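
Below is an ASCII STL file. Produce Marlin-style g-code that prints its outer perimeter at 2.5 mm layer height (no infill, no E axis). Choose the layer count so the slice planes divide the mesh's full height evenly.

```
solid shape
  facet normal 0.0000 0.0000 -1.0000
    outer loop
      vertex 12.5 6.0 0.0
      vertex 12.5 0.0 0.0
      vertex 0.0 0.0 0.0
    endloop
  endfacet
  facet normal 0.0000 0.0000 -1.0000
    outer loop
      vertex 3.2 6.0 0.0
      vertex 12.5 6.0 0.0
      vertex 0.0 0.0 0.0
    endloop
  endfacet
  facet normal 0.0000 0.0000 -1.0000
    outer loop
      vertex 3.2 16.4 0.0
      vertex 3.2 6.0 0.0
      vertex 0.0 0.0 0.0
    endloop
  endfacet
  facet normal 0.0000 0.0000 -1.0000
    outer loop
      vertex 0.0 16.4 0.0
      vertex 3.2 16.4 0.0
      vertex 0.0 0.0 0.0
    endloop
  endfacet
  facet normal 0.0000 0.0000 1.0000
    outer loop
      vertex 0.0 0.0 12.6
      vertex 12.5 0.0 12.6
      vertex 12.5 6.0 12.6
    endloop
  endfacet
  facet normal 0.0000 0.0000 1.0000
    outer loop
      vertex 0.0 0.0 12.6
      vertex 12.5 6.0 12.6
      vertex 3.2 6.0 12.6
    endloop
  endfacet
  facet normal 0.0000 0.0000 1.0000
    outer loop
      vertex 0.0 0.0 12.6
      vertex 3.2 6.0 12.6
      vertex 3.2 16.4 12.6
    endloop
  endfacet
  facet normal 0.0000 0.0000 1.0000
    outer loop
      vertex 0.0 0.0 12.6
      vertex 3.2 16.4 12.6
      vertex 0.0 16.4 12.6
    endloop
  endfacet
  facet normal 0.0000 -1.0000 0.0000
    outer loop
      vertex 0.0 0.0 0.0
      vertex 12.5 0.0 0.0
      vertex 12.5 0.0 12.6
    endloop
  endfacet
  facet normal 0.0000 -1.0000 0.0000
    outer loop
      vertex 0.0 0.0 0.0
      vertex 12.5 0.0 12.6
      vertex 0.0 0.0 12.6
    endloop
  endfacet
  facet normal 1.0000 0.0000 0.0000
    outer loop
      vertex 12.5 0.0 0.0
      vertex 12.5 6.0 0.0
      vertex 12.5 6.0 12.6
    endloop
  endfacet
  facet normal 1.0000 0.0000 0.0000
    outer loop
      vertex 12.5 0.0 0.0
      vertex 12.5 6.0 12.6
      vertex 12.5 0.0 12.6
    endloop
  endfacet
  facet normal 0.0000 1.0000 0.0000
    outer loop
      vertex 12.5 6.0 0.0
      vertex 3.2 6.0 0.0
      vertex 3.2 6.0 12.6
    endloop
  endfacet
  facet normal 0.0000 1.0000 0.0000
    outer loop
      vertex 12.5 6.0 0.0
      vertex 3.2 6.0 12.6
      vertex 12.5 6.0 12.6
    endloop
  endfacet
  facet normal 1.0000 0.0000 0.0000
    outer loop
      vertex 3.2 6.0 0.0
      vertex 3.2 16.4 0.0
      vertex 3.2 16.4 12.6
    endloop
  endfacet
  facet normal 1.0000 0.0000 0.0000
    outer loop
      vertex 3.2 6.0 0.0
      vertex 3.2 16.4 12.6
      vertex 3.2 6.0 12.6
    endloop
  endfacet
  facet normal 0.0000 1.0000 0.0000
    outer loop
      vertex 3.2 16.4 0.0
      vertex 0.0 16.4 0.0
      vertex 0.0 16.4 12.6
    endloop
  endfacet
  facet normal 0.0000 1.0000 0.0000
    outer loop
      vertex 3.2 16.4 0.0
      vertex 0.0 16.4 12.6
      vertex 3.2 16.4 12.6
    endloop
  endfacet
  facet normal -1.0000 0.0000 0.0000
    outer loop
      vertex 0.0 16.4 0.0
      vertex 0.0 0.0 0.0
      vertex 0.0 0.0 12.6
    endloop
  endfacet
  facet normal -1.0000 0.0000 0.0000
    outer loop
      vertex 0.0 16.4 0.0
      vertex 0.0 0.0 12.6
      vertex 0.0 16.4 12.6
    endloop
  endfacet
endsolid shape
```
; perimeter-only toolpath
G21 ; units = mm
G90 ; absolute positioning
G28 ; home
; layer 1
G0 Z2.5
G0 X0.0 Y0.0
G1 X12.5 Y0.0
G1 X12.5 Y6.0
G1 X3.2 Y6.0
G1 X3.2 Y16.4
G1 X0.0 Y16.4
G1 X0.0 Y0.0
; layer 2
G0 Z5.0
G0 X0.0 Y0.0
G1 X12.5 Y0.0
G1 X12.5 Y6.0
G1 X3.2 Y6.0
G1 X3.2 Y16.4
G1 X0.0 Y16.4
G1 X0.0 Y0.0
; layer 3
G0 Z7.6
G0 X0.0 Y0.0
G1 X12.5 Y0.0
G1 X12.5 Y6.0
G1 X3.2 Y6.0
G1 X3.2 Y16.4
G1 X0.0 Y16.4
G1 X0.0 Y0.0
; layer 4
G0 Z10.1
G0 X0.0 Y0.0
G1 X12.5 Y0.0
G1 X12.5 Y6.0
G1 X3.2 Y6.0
G1 X3.2 Y16.4
G1 X0.0 Y16.4
G1 X0.0 Y0.0
; layer 5
G0 Z12.6
G0 X0.0 Y0.0
G1 X12.5 Y0.0
G1 X12.5 Y6.0
G1 X3.2 Y6.0
G1 X3.2 Y16.4
G1 X0.0 Y16.4
G1 X0.0 Y0.0
M2 ; end

The solid is an L-shaped prism: outer 12.5 × 16.4 mm, arm thicknesses ≈ 6 mm (horizontal) and 3.2 mm (vertical), extruded 12.6 mm in z. Slicing at Δz = 2.5 mm — 5 equal slices spanning the solid's height, so layer i sits at z = i·h/5 — gives 5 non-empty perimeters. Each is a 6-segment closed polygon; G0 lifts to the layer z and rapids to the start vertex, then G1 traces the edges.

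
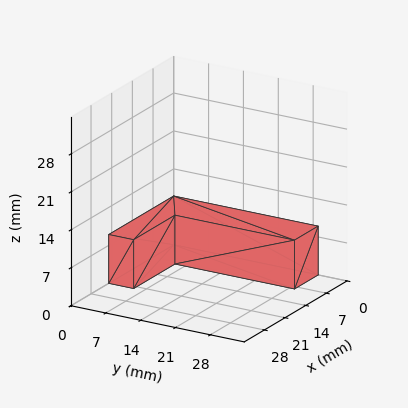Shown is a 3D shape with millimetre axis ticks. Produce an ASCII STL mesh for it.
Reading the render: the shape is an L-shaped prism: outer 22 × 29 mm, arm thicknesses ≈ 5 mm (horizontal) and 8 mm (vertical), extruded 9 mm in z (dimensions read to the nearest mm from the axis ticks). For the STL, each face is triangulated and given an outward normal.

solid part
  facet normal 0.0000 0.0000 -1.0000
    outer loop
      vertex 22.0 5.0 0.0
      vertex 22.0 0.0 0.0
      vertex 0.0 0.0 0.0
    endloop
  endfacet
  facet normal 0.0000 0.0000 -1.0000
    outer loop
      vertex 8.0 5.0 0.0
      vertex 22.0 5.0 0.0
      vertex 0.0 0.0 0.0
    endloop
  endfacet
  facet normal 0.0000 0.0000 -1.0000
    outer loop
      vertex 8.0 29.0 0.0
      vertex 8.0 5.0 0.0
      vertex 0.0 0.0 0.0
    endloop
  endfacet
  facet normal 0.0000 0.0000 -1.0000
    outer loop
      vertex 0.0 29.0 0.0
      vertex 8.0 29.0 0.0
      vertex 0.0 0.0 0.0
    endloop
  endfacet
  facet normal 0.0000 0.0000 1.0000
    outer loop
      vertex 0.0 0.0 9.0
      vertex 22.0 0.0 9.0
      vertex 22.0 5.0 9.0
    endloop
  endfacet
  facet normal 0.0000 0.0000 1.0000
    outer loop
      vertex 0.0 0.0 9.0
      vertex 22.0 5.0 9.0
      vertex 8.0 5.0 9.0
    endloop
  endfacet
  facet normal 0.0000 0.0000 1.0000
    outer loop
      vertex 0.0 0.0 9.0
      vertex 8.0 5.0 9.0
      vertex 8.0 29.0 9.0
    endloop
  endfacet
  facet normal 0.0000 0.0000 1.0000
    outer loop
      vertex 0.0 0.0 9.0
      vertex 8.0 29.0 9.0
      vertex 0.0 29.0 9.0
    endloop
  endfacet
  facet normal 0.0000 -1.0000 0.0000
    outer loop
      vertex 0.0 0.0 0.0
      vertex 22.0 0.0 0.0
      vertex 22.0 0.0 9.0
    endloop
  endfacet
  facet normal 0.0000 -1.0000 0.0000
    outer loop
      vertex 0.0 0.0 0.0
      vertex 22.0 0.0 9.0
      vertex 0.0 0.0 9.0
    endloop
  endfacet
  facet normal 1.0000 0.0000 0.0000
    outer loop
      vertex 22.0 0.0 0.0
      vertex 22.0 5.0 0.0
      vertex 22.0 5.0 9.0
    endloop
  endfacet
  facet normal 1.0000 0.0000 0.0000
    outer loop
      vertex 22.0 0.0 0.0
      vertex 22.0 5.0 9.0
      vertex 22.0 0.0 9.0
    endloop
  endfacet
  facet normal 0.0000 1.0000 0.0000
    outer loop
      vertex 22.0 5.0 0.0
      vertex 8.0 5.0 0.0
      vertex 8.0 5.0 9.0
    endloop
  endfacet
  facet normal 0.0000 1.0000 0.0000
    outer loop
      vertex 22.0 5.0 0.0
      vertex 8.0 5.0 9.0
      vertex 22.0 5.0 9.0
    endloop
  endfacet
  facet normal 1.0000 0.0000 0.0000
    outer loop
      vertex 8.0 5.0 0.0
      vertex 8.0 29.0 0.0
      vertex 8.0 29.0 9.0
    endloop
  endfacet
  facet normal 1.0000 0.0000 0.0000
    outer loop
      vertex 8.0 5.0 0.0
      vertex 8.0 29.0 9.0
      vertex 8.0 5.0 9.0
    endloop
  endfacet
  facet normal 0.0000 1.0000 0.0000
    outer loop
      vertex 8.0 29.0 0.0
      vertex 0.0 29.0 0.0
      vertex 0.0 29.0 9.0
    endloop
  endfacet
  facet normal 0.0000 1.0000 0.0000
    outer loop
      vertex 8.0 29.0 0.0
      vertex 0.0 29.0 9.0
      vertex 8.0 29.0 9.0
    endloop
  endfacet
  facet normal -1.0000 0.0000 0.0000
    outer loop
      vertex 0.0 29.0 0.0
      vertex 0.0 0.0 0.0
      vertex 0.0 0.0 9.0
    endloop
  endfacet
  facet normal -1.0000 0.0000 0.0000
    outer loop
      vertex 0.0 29.0 0.0
      vertex 0.0 0.0 9.0
      vertex 0.0 29.0 9.0
    endloop
  endfacet
endsolid part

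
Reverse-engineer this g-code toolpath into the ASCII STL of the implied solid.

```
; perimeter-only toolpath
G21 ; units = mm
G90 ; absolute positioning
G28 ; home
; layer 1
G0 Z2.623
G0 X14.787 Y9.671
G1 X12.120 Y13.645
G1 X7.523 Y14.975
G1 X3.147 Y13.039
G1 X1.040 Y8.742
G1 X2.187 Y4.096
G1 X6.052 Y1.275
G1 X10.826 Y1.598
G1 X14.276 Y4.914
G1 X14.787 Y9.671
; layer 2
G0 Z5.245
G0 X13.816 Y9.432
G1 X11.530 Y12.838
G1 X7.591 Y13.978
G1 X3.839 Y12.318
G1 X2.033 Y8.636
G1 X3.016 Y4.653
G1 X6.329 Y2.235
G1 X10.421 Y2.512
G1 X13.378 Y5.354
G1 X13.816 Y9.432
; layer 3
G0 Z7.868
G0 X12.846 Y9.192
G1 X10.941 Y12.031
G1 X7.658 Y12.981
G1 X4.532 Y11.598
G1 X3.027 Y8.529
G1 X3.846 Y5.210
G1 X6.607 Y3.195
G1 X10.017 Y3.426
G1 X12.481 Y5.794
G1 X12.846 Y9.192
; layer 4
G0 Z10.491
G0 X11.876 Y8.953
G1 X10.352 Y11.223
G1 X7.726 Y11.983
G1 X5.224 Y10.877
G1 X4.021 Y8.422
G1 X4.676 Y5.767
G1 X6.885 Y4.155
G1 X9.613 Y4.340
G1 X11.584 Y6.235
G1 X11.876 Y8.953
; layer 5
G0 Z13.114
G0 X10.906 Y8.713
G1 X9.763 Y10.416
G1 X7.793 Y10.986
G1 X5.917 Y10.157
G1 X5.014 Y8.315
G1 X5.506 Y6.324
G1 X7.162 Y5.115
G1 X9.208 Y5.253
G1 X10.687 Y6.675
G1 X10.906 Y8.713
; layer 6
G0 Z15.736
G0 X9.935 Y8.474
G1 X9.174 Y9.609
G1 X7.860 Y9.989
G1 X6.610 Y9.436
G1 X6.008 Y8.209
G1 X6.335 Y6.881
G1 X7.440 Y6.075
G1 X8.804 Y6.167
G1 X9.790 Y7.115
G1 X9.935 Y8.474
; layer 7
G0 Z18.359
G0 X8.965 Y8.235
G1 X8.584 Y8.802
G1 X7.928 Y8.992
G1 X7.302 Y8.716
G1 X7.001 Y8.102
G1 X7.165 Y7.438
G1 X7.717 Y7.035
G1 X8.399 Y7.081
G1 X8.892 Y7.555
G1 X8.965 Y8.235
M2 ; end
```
solid part
  facet normal 0.0000 0.0000 -1.0000
    outer loop
      vertex 7.456 15.972 0.000
      vertex 12.709 14.452 0.000
      vertex 15.757 9.911 0.000
    endloop
  endfacet
  facet normal 0.0000 0.0000 -1.0000
    outer loop
      vertex 2.454 13.759 0.000
      vertex 7.456 15.972 0.000
      vertex 15.757 9.911 0.000
    endloop
  endfacet
  facet normal 0.0000 0.0000 -1.0000
    outer loop
      vertex 0.046 8.849 0.000
      vertex 2.454 13.759 0.000
      vertex 15.757 9.911 0.000
    endloop
  endfacet
  facet normal 0.0000 0.0000 -1.0000
    outer loop
      vertex 1.357 3.539 0.000
      vertex 0.046 8.849 0.000
      vertex 15.757 9.911 0.000
    endloop
  endfacet
  facet normal 0.0000 0.0000 -1.0000
    outer loop
      vertex 5.774 0.315 0.000
      vertex 1.357 3.539 0.000
      vertex 15.757 9.911 0.000
    endloop
  endfacet
  facet normal 0.0000 0.0000 -1.0000
    outer loop
      vertex 11.230 0.684 0.000
      vertex 5.774 0.315 0.000
      vertex 15.757 9.911 0.000
    endloop
  endfacet
  facet normal 0.0000 0.0000 -1.0000
    outer loop
      vertex 15.173 4.474 0.000
      vertex 11.230 0.684 0.000
      vertex 15.757 9.911 0.000
    endloop
  endfacet
  facet normal 0.7817 0.5247 0.3371
    outer loop
      vertex 15.757 9.911 0.000
      vertex 12.709 14.452 0.000
      vertex 7.995 7.995 20.982
    endloop
  endfacet
  facet normal 0.2617 0.9044 0.3371
    outer loop
      vertex 12.709 14.452 0.000
      vertex 7.456 15.972 0.000
      vertex 7.995 7.995 20.982
    endloop
  endfacet
  facet normal -0.3809 0.8610 0.3371
    outer loop
      vertex 7.456 15.972 0.000
      vertex 2.454 13.759 0.000
      vertex 7.995 7.995 20.982
    endloop
  endfacet
  facet normal -0.8453 0.4146 0.3371
    outer loop
      vertex 2.454 13.759 0.000
      vertex 0.046 8.849 0.000
      vertex 7.995 7.995 20.982
    endloop
  endfacet
  facet normal -0.9140 -0.2257 0.3371
    outer loop
      vertex 0.046 8.849 0.000
      vertex 1.357 3.539 0.000
      vertex 7.995 7.995 20.982
    endloop
  endfacet
  facet normal -0.5551 -0.7604 0.3371
    outer loop
      vertex 1.357 3.539 0.000
      vertex 5.774 0.315 0.000
      vertex 7.995 7.995 20.982
    endloop
  endfacet
  facet normal 0.0635 -0.9393 0.3371
    outer loop
      vertex 5.774 0.315 0.000
      vertex 11.230 0.684 0.000
      vertex 7.995 7.995 20.982
    endloop
  endfacet
  facet normal 0.6524 -0.6788 0.3371
    outer loop
      vertex 11.230 0.684 0.000
      vertex 15.173 4.474 0.000
      vertex 7.995 7.995 20.982
    endloop
  endfacet
  facet normal 0.9361 -0.1005 0.3371
    outer loop
      vertex 15.173 4.474 0.000
      vertex 15.757 9.911 0.000
      vertex 7.995 7.995 20.982
    endloop
  endfacet
endsolid part

The G0 Z moves step by Δz≈2.623 mm. The G1 loops shrink linearly with z, so the solid tapers from its base footprint up to z≈21. Closing with a flat bottom cap and the tapered top and triangulating gives 16 facets — a regular 9-sided pyramid, base circumscribed radius ≈ 8 mm, apex at z ≈ 21 mm.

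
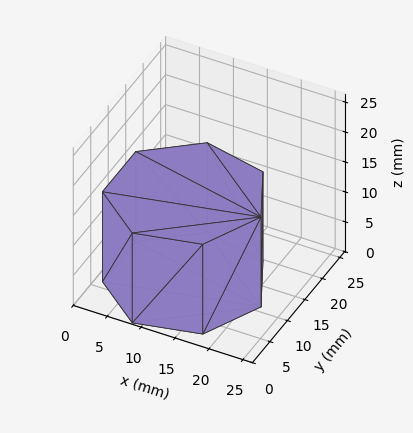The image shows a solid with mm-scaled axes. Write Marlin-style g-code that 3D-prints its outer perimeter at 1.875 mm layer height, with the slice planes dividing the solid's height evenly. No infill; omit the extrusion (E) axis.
Reading the render: the shape is a regular 7-sided prism (a cylinder approximated with 7 flat sides), circumscribed radius ≈ 11 mm, height ≈ 15 mm (dimensions read to the nearest mm from the axis ticks). For the g-code, the solid's height is divided into equal slices at the stated Δz and each level perimeter traced with G1 moves after a G0 lift.

; perimeter-only toolpath
G21 ; units = mm
G90 ; absolute positioning
G28 ; home
; layer 1
G0 Z1.875
G0 X22.000 Y11.000
G1 X17.858 Y19.600
G1 X8.552 Y21.724
G1 X1.089 Y15.773
G1 X1.089 Y6.227
G1 X8.552 Y0.276
G1 X17.858 Y2.400
G1 X22.000 Y11.000
; layer 2
G0 Z3.750
G0 X22.000 Y11.000
G1 X17.858 Y19.600
G1 X8.552 Y21.724
G1 X1.089 Y15.773
G1 X1.089 Y6.227
G1 X8.552 Y0.276
G1 X17.858 Y2.400
G1 X22.000 Y11.000
; layer 3
G0 Z5.625
G0 X22.000 Y11.000
G1 X17.858 Y19.600
G1 X8.552 Y21.724
G1 X1.089 Y15.773
G1 X1.089 Y6.227
G1 X8.552 Y0.276
G1 X17.858 Y2.400
G1 X22.000 Y11.000
; layer 4
G0 Z7.500
G0 X22.000 Y11.000
G1 X17.858 Y19.600
G1 X8.552 Y21.724
G1 X1.089 Y15.773
G1 X1.089 Y6.227
G1 X8.552 Y0.276
G1 X17.858 Y2.400
G1 X22.000 Y11.000
; layer 5
G0 Z9.375
G0 X22.000 Y11.000
G1 X17.858 Y19.600
G1 X8.552 Y21.724
G1 X1.089 Y15.773
G1 X1.089 Y6.227
G1 X8.552 Y0.276
G1 X17.858 Y2.400
G1 X22.000 Y11.000
; layer 6
G0 Z11.250
G0 X22.000 Y11.000
G1 X17.858 Y19.600
G1 X8.552 Y21.724
G1 X1.089 Y15.773
G1 X1.089 Y6.227
G1 X8.552 Y0.276
G1 X17.858 Y2.400
G1 X22.000 Y11.000
; layer 7
G0 Z13.125
G0 X22.000 Y11.000
G1 X17.858 Y19.600
G1 X8.552 Y21.724
G1 X1.089 Y15.773
G1 X1.089 Y6.227
G1 X8.552 Y0.276
G1 X17.858 Y2.400
G1 X22.000 Y11.000
; layer 8
G0 Z15.000
G0 X22.000 Y11.000
G1 X17.858 Y19.600
G1 X8.552 Y21.724
G1 X1.089 Y15.773
G1 X1.089 Y6.227
G1 X8.552 Y0.276
G1 X17.858 Y2.400
G1 X22.000 Y11.000
M2 ; end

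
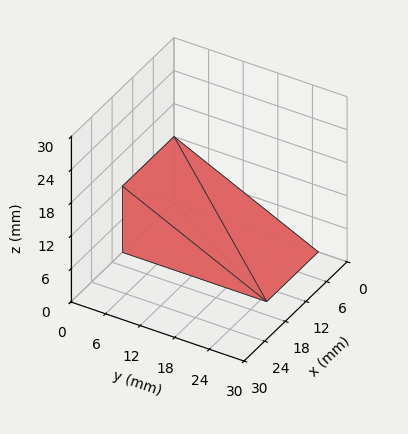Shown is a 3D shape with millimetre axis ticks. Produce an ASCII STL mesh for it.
Reading the render: the shape is a wedge (ramp): 15 × 25 mm base, rising to 12 mm along the y=0 edge and sloping linearly to z=0 at y=25 (dimensions read to the nearest mm from the axis ticks). For the STL, each face is triangulated and given an outward normal.

solid part
  facet normal 0.0000 0.0000 -1.0000
    outer loop
      vertex 15.00 25.00 0.00
      vertex 15.00 0.00 0.00
      vertex 0.00 0.00 0.00
    endloop
  endfacet
  facet normal 0.0000 0.0000 -1.0000
    outer loop
      vertex 0.00 25.00 0.00
      vertex 15.00 25.00 0.00
      vertex 0.00 0.00 0.00
    endloop
  endfacet
  facet normal 0.0000 -1.0000 0.0000
    outer loop
      vertex 0.00 0.00 0.00
      vertex 15.00 0.00 0.00
      vertex 15.00 0.00 12.00
    endloop
  endfacet
  facet normal 0.0000 -1.0000 0.0000
    outer loop
      vertex 0.00 0.00 0.00
      vertex 15.00 0.00 12.00
      vertex 0.00 0.00 12.00
    endloop
  endfacet
  facet normal 0.0000 0.4327 0.9015
    outer loop
      vertex 0.00 0.00 12.00
      vertex 15.00 0.00 12.00
      vertex 15.00 25.00 0.00
    endloop
  endfacet
  facet normal 0.0000 0.4327 0.9015
    outer loop
      vertex 0.00 0.00 12.00
      vertex 15.00 25.00 0.00
      vertex 0.00 25.00 0.00
    endloop
  endfacet
  facet normal -1.0000 0.0000 0.0000
    outer loop
      vertex 0.00 0.00 12.00
      vertex 0.00 25.00 0.00
      vertex 0.00 0.00 0.00
    endloop
  endfacet
  facet normal 1.0000 0.0000 0.0000
    outer loop
      vertex 15.00 0.00 0.00
      vertex 15.00 25.00 0.00
      vertex 15.00 0.00 12.00
    endloop
  endfacet
endsolid part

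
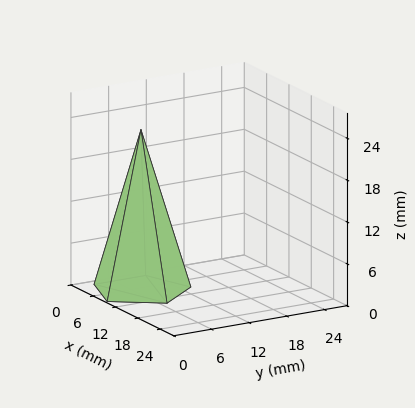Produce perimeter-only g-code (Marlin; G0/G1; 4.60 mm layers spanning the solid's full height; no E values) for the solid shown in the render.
Reading the render: the shape is a regular 5-sided pyramid, base circumscribed radius ≈ 7 mm, apex at z ≈ 23 mm (dimensions read to the nearest mm from the axis ticks). For the g-code, the solid's height is divided into equal slices at the stated Δz and each level perimeter traced with G1 moves after a G0 lift.

; perimeter-only toolpath
G21 ; units = mm
G90 ; absolute positioning
G28 ; home
; layer 1
G0 Z4.60
G0 X12.60 Y7.00
G1 X8.73 Y12.33
G1 X2.47 Y10.29
G1 X2.47 Y3.71
G1 X8.73 Y1.67
G1 X12.60 Y7.00
; layer 2
G0 Z9.20
G0 X11.20 Y7.00
G1 X8.30 Y11.00
G1 X3.60 Y9.47
G1 X3.60 Y4.53
G1 X8.30 Y3.00
G1 X11.20 Y7.00
; layer 3
G0 Z13.80
G0 X9.80 Y7.00
G1 X7.86 Y9.66
G1 X4.74 Y8.64
G1 X4.74 Y5.36
G1 X7.86 Y4.34
G1 X9.80 Y7.00
; layer 4
G0 Z18.40
G0 X8.40 Y7.00
G1 X7.43 Y8.33
G1 X5.87 Y7.82
G1 X5.87 Y6.18
G1 X7.43 Y5.67
G1 X8.40 Y7.00
M2 ; end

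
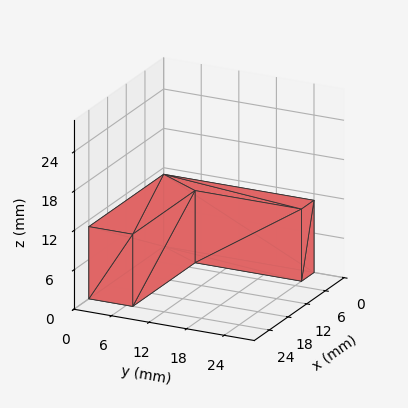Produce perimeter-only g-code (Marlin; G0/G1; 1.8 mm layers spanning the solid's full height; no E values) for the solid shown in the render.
Reading the render: the shape is an L-shaped prism: outer 24 × 24 mm, arm thicknesses ≈ 7 mm (horizontal) and 4 mm (vertical), extruded 11 mm in z (dimensions read to the nearest mm from the axis ticks). For the g-code, the solid's height is divided into equal slices at the stated Δz and each level perimeter traced with G1 moves after a G0 lift.

; perimeter-only toolpath
G21 ; units = mm
G90 ; absolute positioning
G28 ; home
; layer 1
G0 Z1.8
G0 X0.0 Y0.0
G1 X24.0 Y0.0
G1 X24.0 Y7.0
G1 X4.0 Y7.0
G1 X4.0 Y24.0
G1 X0.0 Y24.0
G1 X0.0 Y0.0
; layer 2
G0 Z3.7
G0 X0.0 Y0.0
G1 X24.0 Y0.0
G1 X24.0 Y7.0
G1 X4.0 Y7.0
G1 X4.0 Y24.0
G1 X0.0 Y24.0
G1 X0.0 Y0.0
; layer 3
G0 Z5.5
G0 X0.0 Y0.0
G1 X24.0 Y0.0
G1 X24.0 Y7.0
G1 X4.0 Y7.0
G1 X4.0 Y24.0
G1 X0.0 Y24.0
G1 X0.0 Y0.0
; layer 4
G0 Z7.3
G0 X0.0 Y0.0
G1 X24.0 Y0.0
G1 X24.0 Y7.0
G1 X4.0 Y7.0
G1 X4.0 Y24.0
G1 X0.0 Y24.0
G1 X0.0 Y0.0
; layer 5
G0 Z9.2
G0 X0.0 Y0.0
G1 X24.0 Y0.0
G1 X24.0 Y7.0
G1 X4.0 Y7.0
G1 X4.0 Y24.0
G1 X0.0 Y24.0
G1 X0.0 Y0.0
; layer 6
G0 Z11.0
G0 X0.0 Y0.0
G1 X24.0 Y0.0
G1 X24.0 Y7.0
G1 X4.0 Y7.0
G1 X4.0 Y24.0
G1 X0.0 Y24.0
G1 X0.0 Y0.0
M2 ; end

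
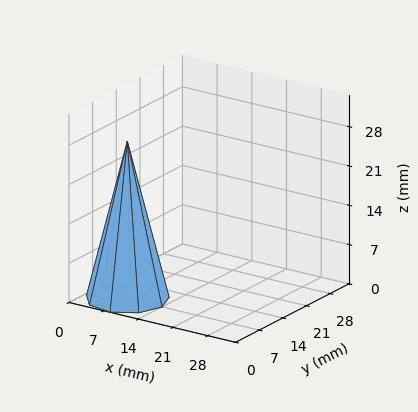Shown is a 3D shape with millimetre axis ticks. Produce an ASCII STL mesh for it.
Reading the render: the shape is a regular 9-sided pyramid, base circumscribed radius ≈ 7 mm, apex at z ≈ 28 mm (dimensions read to the nearest mm from the axis ticks). For the STL, each face is triangulated and given an outward normal.

solid part
  facet normal 0.0000 0.0000 -1.0000
    outer loop
      vertex 8.216 13.894 0.000
      vertex 12.362 11.500 0.000
      vertex 14.000 7.000 0.000
    endloop
  endfacet
  facet normal 0.0000 0.0000 -1.0000
    outer loop
      vertex 3.500 13.062 0.000
      vertex 8.216 13.894 0.000
      vertex 14.000 7.000 0.000
    endloop
  endfacet
  facet normal 0.0000 0.0000 -1.0000
    outer loop
      vertex 0.422 9.394 0.000
      vertex 3.500 13.062 0.000
      vertex 14.000 7.000 0.000
    endloop
  endfacet
  facet normal 0.0000 0.0000 -1.0000
    outer loop
      vertex 0.422 4.606 0.000
      vertex 0.422 9.394 0.000
      vertex 14.000 7.000 0.000
    endloop
  endfacet
  facet normal 0.0000 0.0000 -1.0000
    outer loop
      vertex 3.500 0.938 0.000
      vertex 0.422 4.606 0.000
      vertex 14.000 7.000 0.000
    endloop
  endfacet
  facet normal 0.0000 0.0000 -1.0000
    outer loop
      vertex 8.216 0.106 0.000
      vertex 3.500 0.938 0.000
      vertex 14.000 7.000 0.000
    endloop
  endfacet
  facet normal 0.0000 0.0000 -1.0000
    outer loop
      vertex 12.362 2.500 0.000
      vertex 8.216 0.106 0.000
      vertex 14.000 7.000 0.000
    endloop
  endfacet
  facet normal 0.9148 0.3330 0.2287
    outer loop
      vertex 14.000 7.000 0.000
      vertex 12.362 11.500 0.000
      vertex 7.000 7.000 28.000
    endloop
  endfacet
  facet normal 0.4868 0.8430 0.2287
    outer loop
      vertex 12.362 11.500 0.000
      vertex 8.216 13.894 0.000
      vertex 7.000 7.000 28.000
    endloop
  endfacet
  facet normal -0.1691 0.9587 0.2287
    outer loop
      vertex 8.216 13.894 0.000
      vertex 3.500 13.062 0.000
      vertex 7.000 7.000 28.000
    endloop
  endfacet
  facet normal -0.7457 0.6258 0.2287
    outer loop
      vertex 3.500 13.062 0.000
      vertex 0.422 9.394 0.000
      vertex 7.000 7.000 28.000
    endloop
  endfacet
  facet normal -0.9735 0.0000 0.2287
    outer loop
      vertex 0.422 9.394 0.000
      vertex 0.422 4.606 0.000
      vertex 7.000 7.000 28.000
    endloop
  endfacet
  facet normal -0.7457 -0.6258 0.2287
    outer loop
      vertex 0.422 4.606 0.000
      vertex 3.500 0.938 0.000
      vertex 7.000 7.000 28.000
    endloop
  endfacet
  facet normal -0.1691 -0.9587 0.2287
    outer loop
      vertex 3.500 0.938 0.000
      vertex 8.216 0.106 0.000
      vertex 7.000 7.000 28.000
    endloop
  endfacet
  facet normal 0.4868 -0.8430 0.2287
    outer loop
      vertex 8.216 0.106 0.000
      vertex 12.362 2.500 0.000
      vertex 7.000 7.000 28.000
    endloop
  endfacet
  facet normal 0.9148 -0.3330 0.2287
    outer loop
      vertex 12.362 2.500 0.000
      vertex 14.000 7.000 0.000
      vertex 7.000 7.000 28.000
    endloop
  endfacet
endsolid part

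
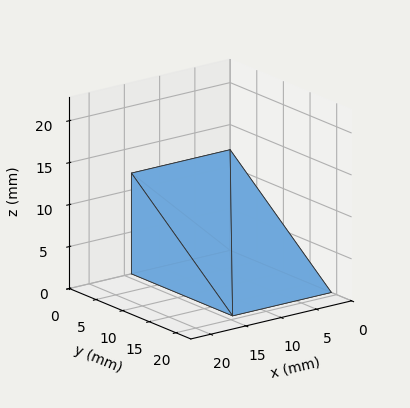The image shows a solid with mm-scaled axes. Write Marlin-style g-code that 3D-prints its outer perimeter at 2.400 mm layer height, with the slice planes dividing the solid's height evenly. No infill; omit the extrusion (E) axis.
Reading the render: the shape is a wedge (ramp): 14 × 19 mm base, rising to 12 mm along the y=0 edge and sloping linearly to z=0 at y=19 (dimensions read to the nearest mm from the axis ticks). For the g-code, the solid's height is divided into equal slices at the stated Δz and each level perimeter traced with G1 moves after a G0 lift.

; perimeter-only toolpath
G21 ; units = mm
G90 ; absolute positioning
G28 ; home
; layer 1
G0 Z2.400
G0 X0.000 Y0.000
G1 X14.000 Y0.000
G1 X14.000 Y15.200
G1 X0.000 Y15.200
G1 X0.000 Y0.000
; layer 2
G0 Z4.800
G0 X0.000 Y0.000
G1 X14.000 Y0.000
G1 X14.000 Y11.400
G1 X0.000 Y11.400
G1 X0.000 Y0.000
; layer 3
G0 Z7.200
G0 X0.000 Y0.000
G1 X14.000 Y0.000
G1 X14.000 Y7.600
G1 X0.000 Y7.600
G1 X0.000 Y0.000
; layer 4
G0 Z9.600
G0 X0.000 Y0.000
G1 X14.000 Y0.000
G1 X14.000 Y3.800
G1 X0.000 Y3.800
G1 X0.000 Y0.000
M2 ; end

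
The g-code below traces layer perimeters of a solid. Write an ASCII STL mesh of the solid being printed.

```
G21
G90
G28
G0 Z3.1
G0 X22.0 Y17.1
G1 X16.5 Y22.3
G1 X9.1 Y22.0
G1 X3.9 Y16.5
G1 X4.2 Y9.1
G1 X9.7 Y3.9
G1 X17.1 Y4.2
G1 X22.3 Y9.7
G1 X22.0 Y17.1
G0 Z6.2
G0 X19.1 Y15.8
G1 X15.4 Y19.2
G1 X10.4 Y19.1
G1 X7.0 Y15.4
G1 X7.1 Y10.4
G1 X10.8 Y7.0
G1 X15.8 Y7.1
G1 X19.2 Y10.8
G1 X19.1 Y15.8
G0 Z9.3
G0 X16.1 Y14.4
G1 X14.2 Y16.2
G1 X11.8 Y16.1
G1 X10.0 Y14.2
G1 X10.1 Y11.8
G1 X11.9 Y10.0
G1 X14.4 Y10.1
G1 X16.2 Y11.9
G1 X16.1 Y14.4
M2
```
solid part
  facet normal 0.0000 0.0000 -1.0000
    outer loop
      vertex 7.7 25.0 0.0
      vertex 17.7 25.4 0.0
      vertex 25.0 18.5 0.0
    endloop
  endfacet
  facet normal 0.0000 0.0000 -1.0000
    outer loop
      vertex 0.8 17.7 0.0
      vertex 7.7 25.0 0.0
      vertex 25.0 18.5 0.0
    endloop
  endfacet
  facet normal 0.0000 0.0000 -1.0000
    outer loop
      vertex 1.2 7.7 0.0
      vertex 0.8 17.7 0.0
      vertex 25.0 18.5 0.0
    endloop
  endfacet
  facet normal 0.0000 0.0000 -1.0000
    outer loop
      vertex 8.5 0.8 0.0
      vertex 1.2 7.7 0.0
      vertex 25.0 18.5 0.0
    endloop
  endfacet
  facet normal 0.0000 0.0000 -1.0000
    outer loop
      vertex 18.5 1.2 0.0
      vertex 8.5 0.8 0.0
      vertex 25.0 18.5 0.0
    endloop
  endfacet
  facet normal 0.0000 0.0000 -1.0000
    outer loop
      vertex 25.4 8.5 0.0
      vertex 18.5 1.2 0.0
      vertex 25.0 18.5 0.0
    endloop
  endfacet
  facet normal 0.4917 0.5202 0.6984
    outer loop
      vertex 25.0 18.5 0.0
      vertex 17.7 25.4 0.0
      vertex 13.1 13.1 12.4
    endloop
  endfacet
  facet normal -0.0286 0.7150 0.6986
    outer loop
      vertex 17.7 25.4 0.0
      vertex 7.7 25.0 0.0
      vertex 13.1 13.1 12.4
    endloop
  endfacet
  facet normal -0.5202 0.4917 0.6984
    outer loop
      vertex 7.7 25.0 0.0
      vertex 0.8 17.7 0.0
      vertex 13.1 13.1 12.4
    endloop
  endfacet
  facet normal -0.7150 -0.0286 0.6986
    outer loop
      vertex 0.8 17.7 0.0
      vertex 1.2 7.7 0.0
      vertex 13.1 13.1 12.4
    endloop
  endfacet
  facet normal -0.4917 -0.5202 0.6984
    outer loop
      vertex 1.2 7.7 0.0
      vertex 8.5 0.8 0.0
      vertex 13.1 13.1 12.4
    endloop
  endfacet
  facet normal 0.0286 -0.7150 0.6986
    outer loop
      vertex 8.5 0.8 0.0
      vertex 18.5 1.2 0.0
      vertex 13.1 13.1 12.4
    endloop
  endfacet
  facet normal 0.5202 -0.4917 0.6984
    outer loop
      vertex 18.5 1.2 0.0
      vertex 25.4 8.5 0.0
      vertex 13.1 13.1 12.4
    endloop
  endfacet
  facet normal 0.7150 0.0286 0.6986
    outer loop
      vertex 25.4 8.5 0.0
      vertex 25.0 18.5 0.0
      vertex 13.1 13.1 12.4
    endloop
  endfacet
endsolid part

The G0 Z moves step by Δz≈3.1 mm. The G1 loops shrink linearly with z, so the solid tapers from its base footprint up to z≈12.4. Closing with a flat bottom cap and the tapered top and triangulating gives 14 facets — a regular 8-sided pyramid, base circumscribed radius ≈ 13.1 mm, apex at z ≈ 12.4 mm.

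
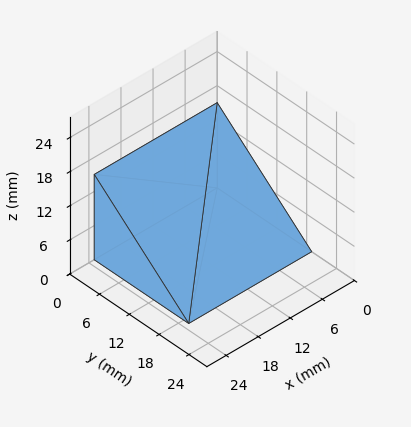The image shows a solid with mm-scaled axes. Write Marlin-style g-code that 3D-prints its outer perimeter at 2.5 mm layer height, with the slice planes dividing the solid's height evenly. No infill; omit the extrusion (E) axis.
Reading the render: the shape is a wedge (ramp): 23 × 19 mm base, rising to 15 mm along the y=0 edge and sloping linearly to z=0 at y=19 (dimensions read to the nearest mm from the axis ticks). For the g-code, the solid's height is divided into equal slices at the stated Δz and each level perimeter traced with G1 moves after a G0 lift.

; perimeter-only toolpath
G21 ; units = mm
G90 ; absolute positioning
G28 ; home
; layer 1
G0 Z2.5
G0 X0.0 Y0.0
G1 X23.0 Y0.0
G1 X23.0 Y15.8
G1 X0.0 Y15.8
G1 X0.0 Y0.0
; layer 2
G0 Z5.0
G0 X0.0 Y0.0
G1 X23.0 Y0.0
G1 X23.0 Y12.7
G1 X0.0 Y12.7
G1 X0.0 Y0.0
; layer 3
G0 Z7.5
G0 X0.0 Y0.0
G1 X23.0 Y0.0
G1 X23.0 Y9.5
G1 X0.0 Y9.5
G1 X0.0 Y0.0
; layer 4
G0 Z10.0
G0 X0.0 Y0.0
G1 X23.0 Y0.0
G1 X23.0 Y6.3
G1 X0.0 Y6.3
G1 X0.0 Y0.0
; layer 5
G0 Z12.5
G0 X0.0 Y0.0
G1 X23.0 Y0.0
G1 X23.0 Y3.2
G1 X0.0 Y3.2
G1 X0.0 Y0.0
M2 ; end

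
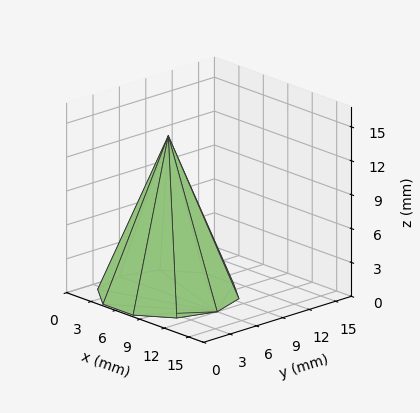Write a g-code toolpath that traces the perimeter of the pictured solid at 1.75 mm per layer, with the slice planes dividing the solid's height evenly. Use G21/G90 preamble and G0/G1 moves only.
Reading the render: the shape is a regular 10-sided pyramid, base circumscribed radius ≈ 6 mm, apex at z ≈ 14 mm (dimensions read to the nearest mm from the axis ticks). For the g-code, the solid's height is divided into equal slices at the stated Δz and each level perimeter traced with G1 moves after a G0 lift.

; perimeter-only toolpath
G21 ; units = mm
G90 ; absolute positioning
G28 ; home
; layer 1
G0 Z1.75
G0 X11.25 Y6.00
G1 X10.24 Y9.09
G1 X7.62 Y11.00
G1 X4.38 Y11.00
G1 X1.76 Y9.09
G1 X0.75 Y6.00
G1 X1.76 Y2.91
G1 X4.38 Y1.00
G1 X7.62 Y1.00
G1 X10.24 Y2.91
G1 X11.25 Y6.00
; layer 2
G0 Z3.50
G0 X10.50 Y6.00
G1 X9.64 Y8.65
G1 X7.39 Y10.28
G1 X4.61 Y10.28
G1 X2.36 Y8.65
G1 X1.50 Y6.00
G1 X2.36 Y3.35
G1 X4.61 Y1.72
G1 X7.39 Y1.72
G1 X9.64 Y3.35
G1 X10.50 Y6.00
; layer 3
G0 Z5.25
G0 X9.75 Y6.00
G1 X9.03 Y8.21
G1 X7.16 Y9.57
G1 X4.84 Y9.57
G1 X2.97 Y8.21
G1 X2.25 Y6.00
G1 X2.97 Y3.79
G1 X4.84 Y2.43
G1 X7.16 Y2.43
G1 X9.03 Y3.79
G1 X9.75 Y6.00
; layer 4
G0 Z7.00
G0 X9.00 Y6.00
G1 X8.43 Y7.76
G1 X6.92 Y8.86
G1 X5.08 Y8.86
G1 X3.58 Y7.76
G1 X3.00 Y6.00
G1 X3.58 Y4.24
G1 X5.08 Y3.15
G1 X6.92 Y3.15
G1 X8.43 Y4.24
G1 X9.00 Y6.00
; layer 5
G0 Z8.75
G0 X8.25 Y6.00
G1 X7.82 Y7.32
G1 X6.69 Y8.14
G1 X5.31 Y8.14
G1 X4.18 Y7.32
G1 X3.75 Y6.00
G1 X4.18 Y4.68
G1 X5.31 Y3.86
G1 X6.69 Y3.86
G1 X7.82 Y4.68
G1 X8.25 Y6.00
; layer 6
G0 Z10.50
G0 X7.50 Y6.00
G1 X7.21 Y6.88
G1 X6.46 Y7.43
G1 X5.54 Y7.43
G1 X4.79 Y6.88
G1 X4.50 Y6.00
G1 X4.79 Y5.12
G1 X5.54 Y4.57
G1 X6.46 Y4.57
G1 X7.21 Y5.12
G1 X7.50 Y6.00
; layer 7
G0 Z12.25
G0 X6.75 Y6.00
G1 X6.61 Y6.44
G1 X6.23 Y6.71
G1 X5.77 Y6.71
G1 X5.39 Y6.44
G1 X5.25 Y6.00
G1 X5.39 Y5.56
G1 X5.77 Y5.29
G1 X6.23 Y5.29
G1 X6.61 Y5.56
G1 X6.75 Y6.00
M2 ; end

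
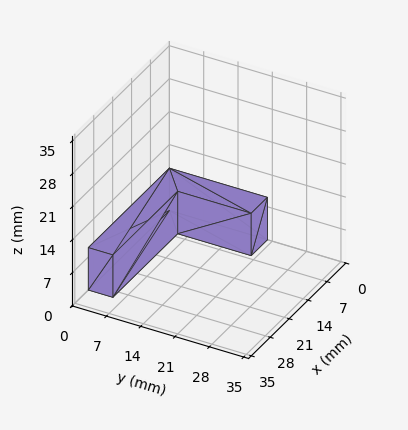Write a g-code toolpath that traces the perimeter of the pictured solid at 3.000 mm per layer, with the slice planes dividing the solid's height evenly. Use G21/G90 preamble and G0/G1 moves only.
Reading the render: the shape is an L-shaped prism: outer 30 × 20 mm, arm thicknesses ≈ 5 mm (horizontal) and 6 mm (vertical), extruded 9 mm in z (dimensions read to the nearest mm from the axis ticks). For the g-code, the solid's height is divided into equal slices at the stated Δz and each level perimeter traced with G1 moves after a G0 lift.

; perimeter-only toolpath
G21 ; units = mm
G90 ; absolute positioning
G28 ; home
; layer 1
G0 Z3.000
G0 X0.000 Y0.000
G1 X30.000 Y0.000
G1 X30.000 Y5.000
G1 X6.000 Y5.000
G1 X6.000 Y20.000
G1 X0.000 Y20.000
G1 X0.000 Y0.000
; layer 2
G0 Z6.000
G0 X0.000 Y0.000
G1 X30.000 Y0.000
G1 X30.000 Y5.000
G1 X6.000 Y5.000
G1 X6.000 Y20.000
G1 X0.000 Y20.000
G1 X0.000 Y0.000
; layer 3
G0 Z9.000
G0 X0.000 Y0.000
G1 X30.000 Y0.000
G1 X30.000 Y5.000
G1 X6.000 Y5.000
G1 X6.000 Y20.000
G1 X0.000 Y20.000
G1 X0.000 Y0.000
M2 ; end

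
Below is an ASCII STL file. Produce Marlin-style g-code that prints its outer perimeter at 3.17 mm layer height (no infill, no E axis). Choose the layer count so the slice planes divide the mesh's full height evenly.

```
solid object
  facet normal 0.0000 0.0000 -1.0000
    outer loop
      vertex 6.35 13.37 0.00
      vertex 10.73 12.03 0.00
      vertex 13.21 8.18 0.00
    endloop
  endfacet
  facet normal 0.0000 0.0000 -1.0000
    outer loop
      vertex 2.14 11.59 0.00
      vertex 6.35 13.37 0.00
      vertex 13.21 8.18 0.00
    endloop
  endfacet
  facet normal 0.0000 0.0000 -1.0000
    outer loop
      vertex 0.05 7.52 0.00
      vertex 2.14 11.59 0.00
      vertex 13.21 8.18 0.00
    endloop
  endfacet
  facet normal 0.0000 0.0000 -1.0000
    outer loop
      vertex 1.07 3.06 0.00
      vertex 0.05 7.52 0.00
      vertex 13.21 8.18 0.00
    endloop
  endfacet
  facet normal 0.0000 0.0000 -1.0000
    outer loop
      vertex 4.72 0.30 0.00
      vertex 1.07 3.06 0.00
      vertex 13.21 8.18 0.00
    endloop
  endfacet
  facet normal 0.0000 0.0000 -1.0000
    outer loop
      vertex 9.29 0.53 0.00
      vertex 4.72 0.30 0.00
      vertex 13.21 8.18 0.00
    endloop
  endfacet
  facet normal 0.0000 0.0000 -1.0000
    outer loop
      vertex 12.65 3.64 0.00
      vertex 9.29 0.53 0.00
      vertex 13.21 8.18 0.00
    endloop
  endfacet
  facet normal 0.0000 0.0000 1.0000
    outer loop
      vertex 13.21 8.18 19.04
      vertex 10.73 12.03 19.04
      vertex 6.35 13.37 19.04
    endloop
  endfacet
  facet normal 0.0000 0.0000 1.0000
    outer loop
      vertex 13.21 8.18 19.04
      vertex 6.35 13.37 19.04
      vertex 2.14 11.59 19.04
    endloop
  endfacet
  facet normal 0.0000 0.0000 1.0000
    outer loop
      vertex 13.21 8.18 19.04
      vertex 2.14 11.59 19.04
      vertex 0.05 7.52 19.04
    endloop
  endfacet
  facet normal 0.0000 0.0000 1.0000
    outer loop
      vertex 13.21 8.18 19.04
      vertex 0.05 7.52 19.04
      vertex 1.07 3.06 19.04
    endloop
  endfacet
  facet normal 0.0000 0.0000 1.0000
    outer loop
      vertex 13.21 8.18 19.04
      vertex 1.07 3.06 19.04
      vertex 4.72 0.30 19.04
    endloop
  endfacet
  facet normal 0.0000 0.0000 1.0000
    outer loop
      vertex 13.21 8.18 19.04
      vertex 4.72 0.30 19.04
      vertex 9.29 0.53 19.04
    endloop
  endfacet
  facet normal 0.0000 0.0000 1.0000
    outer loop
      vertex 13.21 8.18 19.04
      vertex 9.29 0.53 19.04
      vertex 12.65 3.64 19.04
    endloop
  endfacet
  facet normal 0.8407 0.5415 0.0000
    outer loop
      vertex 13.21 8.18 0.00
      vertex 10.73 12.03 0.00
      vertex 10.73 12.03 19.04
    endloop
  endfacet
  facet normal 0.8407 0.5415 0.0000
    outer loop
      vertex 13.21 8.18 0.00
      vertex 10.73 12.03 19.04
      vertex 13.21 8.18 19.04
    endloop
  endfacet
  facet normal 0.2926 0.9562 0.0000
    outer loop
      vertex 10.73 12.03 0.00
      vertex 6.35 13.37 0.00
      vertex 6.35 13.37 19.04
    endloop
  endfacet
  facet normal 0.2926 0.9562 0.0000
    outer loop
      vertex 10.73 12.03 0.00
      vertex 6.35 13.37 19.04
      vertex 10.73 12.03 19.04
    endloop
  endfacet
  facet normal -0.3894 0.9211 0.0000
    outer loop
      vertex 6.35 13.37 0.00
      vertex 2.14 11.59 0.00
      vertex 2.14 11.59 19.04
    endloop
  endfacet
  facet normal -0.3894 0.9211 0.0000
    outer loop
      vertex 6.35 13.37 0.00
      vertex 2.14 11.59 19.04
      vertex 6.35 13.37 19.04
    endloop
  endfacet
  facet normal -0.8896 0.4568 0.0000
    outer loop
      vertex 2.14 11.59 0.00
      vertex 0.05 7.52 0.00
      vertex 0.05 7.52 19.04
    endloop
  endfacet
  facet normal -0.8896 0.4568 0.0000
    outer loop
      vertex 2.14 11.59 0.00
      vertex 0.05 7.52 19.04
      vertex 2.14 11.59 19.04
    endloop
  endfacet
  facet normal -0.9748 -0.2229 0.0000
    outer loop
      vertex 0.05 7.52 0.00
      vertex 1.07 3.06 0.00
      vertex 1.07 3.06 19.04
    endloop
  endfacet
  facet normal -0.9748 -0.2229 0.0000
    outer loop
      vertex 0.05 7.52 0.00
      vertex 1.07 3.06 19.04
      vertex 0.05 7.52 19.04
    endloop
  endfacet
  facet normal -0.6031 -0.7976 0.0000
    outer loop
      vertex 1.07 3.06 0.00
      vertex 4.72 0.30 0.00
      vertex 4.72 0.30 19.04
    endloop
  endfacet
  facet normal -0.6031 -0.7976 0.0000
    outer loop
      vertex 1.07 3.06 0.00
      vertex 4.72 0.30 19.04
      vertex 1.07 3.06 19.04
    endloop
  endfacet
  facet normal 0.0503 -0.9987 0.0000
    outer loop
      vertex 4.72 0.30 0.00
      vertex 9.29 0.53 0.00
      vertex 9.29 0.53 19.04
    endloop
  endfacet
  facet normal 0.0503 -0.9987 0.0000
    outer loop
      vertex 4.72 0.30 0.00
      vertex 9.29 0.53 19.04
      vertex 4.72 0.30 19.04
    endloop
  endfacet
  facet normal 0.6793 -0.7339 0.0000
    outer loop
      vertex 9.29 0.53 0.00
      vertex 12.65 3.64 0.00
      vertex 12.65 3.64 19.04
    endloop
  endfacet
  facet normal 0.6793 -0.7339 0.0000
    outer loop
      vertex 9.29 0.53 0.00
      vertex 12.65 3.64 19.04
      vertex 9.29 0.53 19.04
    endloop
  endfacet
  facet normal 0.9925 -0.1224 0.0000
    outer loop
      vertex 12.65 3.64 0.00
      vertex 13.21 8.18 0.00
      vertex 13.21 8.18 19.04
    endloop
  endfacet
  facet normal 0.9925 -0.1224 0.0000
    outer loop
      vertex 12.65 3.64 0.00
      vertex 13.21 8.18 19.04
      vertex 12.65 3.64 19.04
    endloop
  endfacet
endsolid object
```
; perimeter-only toolpath
G21 ; units = mm
G90 ; absolute positioning
G28 ; home
; layer 1
G0 Z3.17
G0 X13.21 Y8.18
G1 X10.73 Y12.03
G1 X6.35 Y13.37
G1 X2.14 Y11.59
G1 X0.05 Y7.52
G1 X1.07 Y3.06
G1 X4.72 Y0.30
G1 X9.29 Y0.53
G1 X12.65 Y3.64
G1 X13.21 Y8.18
; layer 2
G0 Z6.35
G0 X13.21 Y8.18
G1 X10.73 Y12.03
G1 X6.35 Y13.37
G1 X2.14 Y11.59
G1 X0.05 Y7.52
G1 X1.07 Y3.06
G1 X4.72 Y0.30
G1 X9.29 Y0.53
G1 X12.65 Y3.64
G1 X13.21 Y8.18
; layer 3
G0 Z9.52
G0 X13.21 Y8.18
G1 X10.73 Y12.03
G1 X6.35 Y13.37
G1 X2.14 Y11.59
G1 X0.05 Y7.52
G1 X1.07 Y3.06
G1 X4.72 Y0.30
G1 X9.29 Y0.53
G1 X12.65 Y3.64
G1 X13.21 Y8.18
; layer 4
G0 Z12.69
G0 X13.21 Y8.18
G1 X10.73 Y12.03
G1 X6.35 Y13.37
G1 X2.14 Y11.59
G1 X0.05 Y7.52
G1 X1.07 Y3.06
G1 X4.72 Y0.30
G1 X9.29 Y0.53
G1 X12.65 Y3.64
G1 X13.21 Y8.18
; layer 5
G0 Z15.87
G0 X13.21 Y8.18
G1 X10.73 Y12.03
G1 X6.35 Y13.37
G1 X2.14 Y11.59
G1 X0.05 Y7.52
G1 X1.07 Y3.06
G1 X4.72 Y0.30
G1 X9.29 Y0.53
G1 X12.65 Y3.64
G1 X13.21 Y8.18
; layer 6
G0 Z19.04
G0 X13.21 Y8.18
G1 X10.73 Y12.03
G1 X6.35 Y13.37
G1 X2.14 Y11.59
G1 X0.05 Y7.52
G1 X1.07 Y3.06
G1 X4.72 Y0.30
G1 X9.29 Y0.53
G1 X12.65 Y3.64
G1 X13.21 Y8.18
M2 ; end

The solid is a regular 9-sided prism (a cylinder approximated with 9 flat sides), circumscribed radius ≈ 6.69 mm, height ≈ 19 mm. Slicing at Δz = 3.17 mm — 6 equal slices spanning the solid's height, so layer i sits at z = i·h/6 — gives 6 non-empty perimeters. Each is a 9-segment closed polygon; G0 lifts to the layer z and rapids to the start vertex, then G1 traces the edges.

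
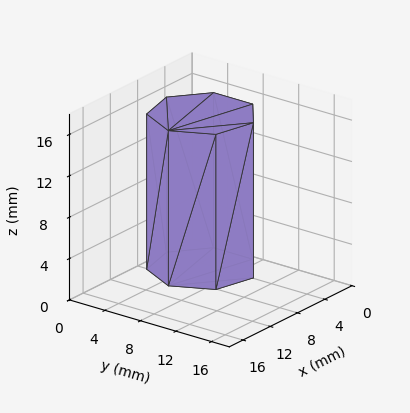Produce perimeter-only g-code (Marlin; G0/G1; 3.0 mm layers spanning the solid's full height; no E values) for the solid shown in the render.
Reading the render: the shape is a regular 7-sided prism (a cylinder approximated with 7 flat sides), circumscribed radius ≈ 5 mm, height ≈ 15 mm (dimensions read to the nearest mm from the axis ticks). For the g-code, the solid's height is divided into equal slices at the stated Δz and each level perimeter traced with G1 moves after a G0 lift.

; perimeter-only toolpath
G21 ; units = mm
G90 ; absolute positioning
G28 ; home
; layer 1
G0 Z3.0
G0 X10.0 Y5.0
G1 X8.1 Y8.9
G1 X3.9 Y9.9
G1 X0.5 Y7.2
G1 X0.5 Y2.8
G1 X3.9 Y0.1
G1 X8.1 Y1.1
G1 X10.0 Y5.0
; layer 2
G0 Z6.0
G0 X10.0 Y5.0
G1 X8.1 Y8.9
G1 X3.9 Y9.9
G1 X0.5 Y7.2
G1 X0.5 Y2.8
G1 X3.9 Y0.1
G1 X8.1 Y1.1
G1 X10.0 Y5.0
; layer 3
G0 Z9.0
G0 X10.0 Y5.0
G1 X8.1 Y8.9
G1 X3.9 Y9.9
G1 X0.5 Y7.2
G1 X0.5 Y2.8
G1 X3.9 Y0.1
G1 X8.1 Y1.1
G1 X10.0 Y5.0
; layer 4
G0 Z12.0
G0 X10.0 Y5.0
G1 X8.1 Y8.9
G1 X3.9 Y9.9
G1 X0.5 Y7.2
G1 X0.5 Y2.8
G1 X3.9 Y0.1
G1 X8.1 Y1.1
G1 X10.0 Y5.0
; layer 5
G0 Z15.0
G0 X10.0 Y5.0
G1 X8.1 Y8.9
G1 X3.9 Y9.9
G1 X0.5 Y7.2
G1 X0.5 Y2.8
G1 X3.9 Y0.1
G1 X8.1 Y1.1
G1 X10.0 Y5.0
M2 ; end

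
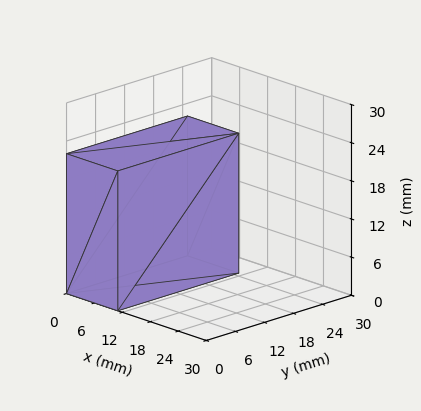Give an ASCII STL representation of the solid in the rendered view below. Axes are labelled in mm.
Reading the render: the shape is a rectangular box, roughly 11 × 25 mm footprint and 22 mm tall (dimensions read to the nearest mm from the axis ticks). For the STL, each face is triangulated and given an outward normal.

solid part
  facet normal 0.0000 0.0000 -1.0000
    outer loop
      vertex 11.0 25.0 0.0
      vertex 11.0 0.0 0.0
      vertex 0.0 0.0 0.0
    endloop
  endfacet
  facet normal 0.0000 0.0000 -1.0000
    outer loop
      vertex 0.0 25.0 0.0
      vertex 11.0 25.0 0.0
      vertex 0.0 0.0 0.0
    endloop
  endfacet
  facet normal 0.0000 0.0000 1.0000
    outer loop
      vertex 0.0 0.0 22.0
      vertex 11.0 0.0 22.0
      vertex 11.0 25.0 22.0
    endloop
  endfacet
  facet normal 0.0000 0.0000 1.0000
    outer loop
      vertex 0.0 0.0 22.0
      vertex 11.0 25.0 22.0
      vertex 0.0 25.0 22.0
    endloop
  endfacet
  facet normal 0.0000 -1.0000 0.0000
    outer loop
      vertex 0.0 0.0 0.0
      vertex 11.0 0.0 0.0
      vertex 11.0 0.0 22.0
    endloop
  endfacet
  facet normal 0.0000 -1.0000 0.0000
    outer loop
      vertex 0.0 0.0 0.0
      vertex 11.0 0.0 22.0
      vertex 0.0 0.0 22.0
    endloop
  endfacet
  facet normal 0.0000 1.0000 0.0000
    outer loop
      vertex 11.0 25.0 22.0
      vertex 11.0 25.0 0.0
      vertex 0.0 25.0 0.0
    endloop
  endfacet
  facet normal 0.0000 1.0000 0.0000
    outer loop
      vertex 0.0 25.0 22.0
      vertex 11.0 25.0 22.0
      vertex 0.0 25.0 0.0
    endloop
  endfacet
  facet normal -1.0000 0.0000 0.0000
    outer loop
      vertex 0.0 25.0 22.0
      vertex 0.0 25.0 0.0
      vertex 0.0 0.0 0.0
    endloop
  endfacet
  facet normal -1.0000 0.0000 0.0000
    outer loop
      vertex 0.0 0.0 22.0
      vertex 0.0 25.0 22.0
      vertex 0.0 0.0 0.0
    endloop
  endfacet
  facet normal 1.0000 0.0000 0.0000
    outer loop
      vertex 11.0 0.0 0.0
      vertex 11.0 25.0 0.0
      vertex 11.0 25.0 22.0
    endloop
  endfacet
  facet normal 1.0000 0.0000 0.0000
    outer loop
      vertex 11.0 0.0 0.0
      vertex 11.0 25.0 22.0
      vertex 11.0 0.0 22.0
    endloop
  endfacet
endsolid part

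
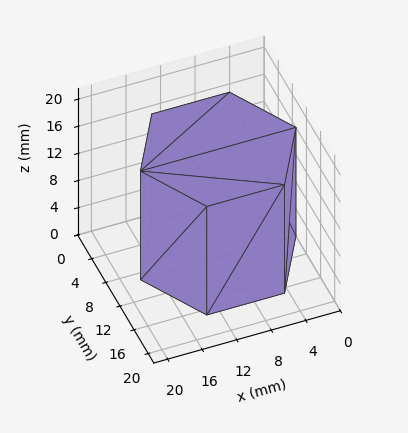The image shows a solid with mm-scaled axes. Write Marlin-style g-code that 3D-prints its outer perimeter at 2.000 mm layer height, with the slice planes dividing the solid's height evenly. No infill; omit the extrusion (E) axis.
Reading the render: the shape is a regular 6-sided prism (a cylinder approximated with 6 flat sides), circumscribed radius ≈ 9 mm, height ≈ 16 mm (dimensions read to the nearest mm from the axis ticks). For the g-code, the solid's height is divided into equal slices at the stated Δz and each level perimeter traced with G1 moves after a G0 lift.

; perimeter-only toolpath
G21 ; units = mm
G90 ; absolute positioning
G28 ; home
; layer 1
G0 Z2.000
G0 X18.000 Y9.000
G1 X13.500 Y16.794
G1 X4.500 Y16.794
G1 X0.000 Y9.000
G1 X4.500 Y1.206
G1 X13.500 Y1.206
G1 X18.000 Y9.000
; layer 2
G0 Z4.000
G0 X18.000 Y9.000
G1 X13.500 Y16.794
G1 X4.500 Y16.794
G1 X0.000 Y9.000
G1 X4.500 Y1.206
G1 X13.500 Y1.206
G1 X18.000 Y9.000
; layer 3
G0 Z6.000
G0 X18.000 Y9.000
G1 X13.500 Y16.794
G1 X4.500 Y16.794
G1 X0.000 Y9.000
G1 X4.500 Y1.206
G1 X13.500 Y1.206
G1 X18.000 Y9.000
; layer 4
G0 Z8.000
G0 X18.000 Y9.000
G1 X13.500 Y16.794
G1 X4.500 Y16.794
G1 X0.000 Y9.000
G1 X4.500 Y1.206
G1 X13.500 Y1.206
G1 X18.000 Y9.000
; layer 5
G0 Z10.000
G0 X18.000 Y9.000
G1 X13.500 Y16.794
G1 X4.500 Y16.794
G1 X0.000 Y9.000
G1 X4.500 Y1.206
G1 X13.500 Y1.206
G1 X18.000 Y9.000
; layer 6
G0 Z12.000
G0 X18.000 Y9.000
G1 X13.500 Y16.794
G1 X4.500 Y16.794
G1 X0.000 Y9.000
G1 X4.500 Y1.206
G1 X13.500 Y1.206
G1 X18.000 Y9.000
; layer 7
G0 Z14.000
G0 X18.000 Y9.000
G1 X13.500 Y16.794
G1 X4.500 Y16.794
G1 X0.000 Y9.000
G1 X4.500 Y1.206
G1 X13.500 Y1.206
G1 X18.000 Y9.000
; layer 8
G0 Z16.000
G0 X18.000 Y9.000
G1 X13.500 Y16.794
G1 X4.500 Y16.794
G1 X0.000 Y9.000
G1 X4.500 Y1.206
G1 X13.500 Y1.206
G1 X18.000 Y9.000
M2 ; end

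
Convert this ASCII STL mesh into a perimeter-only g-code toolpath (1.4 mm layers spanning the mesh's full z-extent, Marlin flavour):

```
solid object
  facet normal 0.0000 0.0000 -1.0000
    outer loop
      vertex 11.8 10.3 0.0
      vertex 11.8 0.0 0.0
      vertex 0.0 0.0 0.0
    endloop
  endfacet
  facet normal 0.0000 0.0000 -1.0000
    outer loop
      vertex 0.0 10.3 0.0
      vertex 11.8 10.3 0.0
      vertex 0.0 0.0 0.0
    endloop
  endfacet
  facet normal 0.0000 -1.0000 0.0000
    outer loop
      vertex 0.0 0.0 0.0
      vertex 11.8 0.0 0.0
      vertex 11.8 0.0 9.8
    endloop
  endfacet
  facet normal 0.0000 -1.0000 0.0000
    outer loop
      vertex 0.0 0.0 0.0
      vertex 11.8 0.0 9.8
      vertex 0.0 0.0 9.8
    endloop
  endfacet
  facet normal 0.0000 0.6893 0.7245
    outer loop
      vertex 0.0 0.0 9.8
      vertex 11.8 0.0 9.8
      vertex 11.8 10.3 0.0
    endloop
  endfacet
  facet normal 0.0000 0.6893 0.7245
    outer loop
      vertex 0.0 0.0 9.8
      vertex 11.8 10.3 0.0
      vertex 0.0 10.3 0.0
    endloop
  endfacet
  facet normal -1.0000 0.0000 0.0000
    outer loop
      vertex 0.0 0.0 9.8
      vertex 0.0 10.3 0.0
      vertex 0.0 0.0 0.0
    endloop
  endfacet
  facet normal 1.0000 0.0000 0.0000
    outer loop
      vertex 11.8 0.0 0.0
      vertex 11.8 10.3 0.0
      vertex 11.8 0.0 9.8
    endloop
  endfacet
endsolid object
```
; perimeter-only toolpath
G21 ; units = mm
G90 ; absolute positioning
G28 ; home
; layer 1
G0 Z1.4
G0 X0.0 Y0.0
G1 X11.8 Y0.0
G1 X11.8 Y8.8
G1 X0.0 Y8.8
G1 X0.0 Y0.0
; layer 2
G0 Z2.8
G0 X0.0 Y0.0
G1 X11.8 Y0.0
G1 X11.8 Y7.4
G1 X0.0 Y7.4
G1 X0.0 Y0.0
; layer 3
G0 Z4.2
G0 X0.0 Y0.0
G1 X11.8 Y0.0
G1 X11.8 Y5.9
G1 X0.0 Y5.9
G1 X0.0 Y0.0
; layer 4
G0 Z5.6
G0 X0.0 Y0.0
G1 X11.8 Y0.0
G1 X11.8 Y4.4
G1 X0.0 Y4.4
G1 X0.0 Y0.0
; layer 5
G0 Z7.0
G0 X0.0 Y0.0
G1 X11.8 Y0.0
G1 X11.8 Y2.9
G1 X0.0 Y2.9
G1 X0.0 Y0.0
; layer 6
G0 Z8.4
G0 X0.0 Y0.0
G1 X11.8 Y0.0
G1 X11.8 Y1.5
G1 X0.0 Y1.5
G1 X0.0 Y0.0
M2 ; end

The solid is a wedge (ramp): 11.8 × 10.3 mm base, rising to 9.8 mm along the y=0 edge and sloping linearly to z=0 at y=10.3. Slicing at Δz = 1.4 mm — 7 equal slices spanning the solid's height, so layer i sits at z = i·h/7 — gives 6 non-empty perimeters. Each is a 4-segment closed polygon; G0 lifts to the layer z and rapids to the start vertex, then G1 traces the edges. The cross-section shrinks linearly with z (the slice at the apex is degenerate and omitted).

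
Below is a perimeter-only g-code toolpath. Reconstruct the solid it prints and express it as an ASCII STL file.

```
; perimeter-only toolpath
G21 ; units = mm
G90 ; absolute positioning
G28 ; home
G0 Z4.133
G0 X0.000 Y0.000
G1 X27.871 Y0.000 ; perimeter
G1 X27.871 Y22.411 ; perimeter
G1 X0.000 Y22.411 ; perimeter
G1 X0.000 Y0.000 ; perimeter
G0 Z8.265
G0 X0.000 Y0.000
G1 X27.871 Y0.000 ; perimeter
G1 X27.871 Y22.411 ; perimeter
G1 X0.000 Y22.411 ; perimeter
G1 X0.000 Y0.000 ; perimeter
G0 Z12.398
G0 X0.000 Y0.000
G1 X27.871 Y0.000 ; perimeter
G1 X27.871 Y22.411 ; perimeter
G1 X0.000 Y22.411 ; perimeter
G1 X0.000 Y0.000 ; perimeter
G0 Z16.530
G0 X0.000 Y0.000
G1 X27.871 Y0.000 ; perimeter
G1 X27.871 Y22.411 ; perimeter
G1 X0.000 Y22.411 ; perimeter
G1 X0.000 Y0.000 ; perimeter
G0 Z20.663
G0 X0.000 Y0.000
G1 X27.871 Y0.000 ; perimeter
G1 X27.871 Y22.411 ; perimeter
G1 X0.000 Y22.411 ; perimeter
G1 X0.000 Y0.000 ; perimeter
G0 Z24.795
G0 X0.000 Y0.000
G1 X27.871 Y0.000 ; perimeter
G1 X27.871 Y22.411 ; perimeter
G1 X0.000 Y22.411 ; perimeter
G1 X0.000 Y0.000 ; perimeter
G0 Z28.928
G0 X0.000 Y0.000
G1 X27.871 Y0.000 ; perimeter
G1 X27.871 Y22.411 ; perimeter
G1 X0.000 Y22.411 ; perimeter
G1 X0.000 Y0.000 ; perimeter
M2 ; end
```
solid part
  facet normal 0.0000 0.0000 -1.0000
    outer loop
      vertex 27.871 22.411 0.000
      vertex 27.871 0.000 0.000
      vertex 0.000 0.000 0.000
    endloop
  endfacet
  facet normal 0.0000 0.0000 -1.0000
    outer loop
      vertex 0.000 22.411 0.000
      vertex 27.871 22.411 0.000
      vertex 0.000 0.000 0.000
    endloop
  endfacet
  facet normal 0.0000 0.0000 1.0000
    outer loop
      vertex 0.000 0.000 28.928
      vertex 27.871 0.000 28.928
      vertex 27.871 22.411 28.928
    endloop
  endfacet
  facet normal 0.0000 0.0000 1.0000
    outer loop
      vertex 0.000 0.000 28.928
      vertex 27.871 22.411 28.928
      vertex 0.000 22.411 28.928
    endloop
  endfacet
  facet normal 0.0000 -1.0000 0.0000
    outer loop
      vertex 0.000 0.000 0.000
      vertex 27.871 0.000 0.000
      vertex 27.871 0.000 28.928
    endloop
  endfacet
  facet normal 0.0000 -1.0000 0.0000
    outer loop
      vertex 0.000 0.000 0.000
      vertex 27.871 0.000 28.928
      vertex 0.000 0.000 28.928
    endloop
  endfacet
  facet normal 0.0000 1.0000 0.0000
    outer loop
      vertex 27.871 22.411 28.928
      vertex 27.871 22.411 0.000
      vertex 0.000 22.411 0.000
    endloop
  endfacet
  facet normal 0.0000 1.0000 0.0000
    outer loop
      vertex 0.000 22.411 28.928
      vertex 27.871 22.411 28.928
      vertex 0.000 22.411 0.000
    endloop
  endfacet
  facet normal -1.0000 0.0000 0.0000
    outer loop
      vertex 0.000 22.411 28.928
      vertex 0.000 22.411 0.000
      vertex 0.000 0.000 0.000
    endloop
  endfacet
  facet normal -1.0000 0.0000 0.0000
    outer loop
      vertex 0.000 0.000 28.928
      vertex 0.000 22.411 28.928
      vertex 0.000 0.000 0.000
    endloop
  endfacet
  facet normal 1.0000 0.0000 0.0000
    outer loop
      vertex 27.871 0.000 0.000
      vertex 27.871 22.411 0.000
      vertex 27.871 22.411 28.928
    endloop
  endfacet
  facet normal 1.0000 0.0000 0.0000
    outer loop
      vertex 27.871 0.000 0.000
      vertex 27.871 22.411 28.928
      vertex 27.871 0.000 28.928
    endloop
  endfacet
endsolid part

The G0 Z moves step by Δz≈4.133 mm. Every layer's G1 loop is the same polygon, so the solid is a straight extrusion of it from z=0 to z≈28.9. Closing with flat bottom and top caps and triangulating gives 12 facets — a rectangular box, roughly 27.9 × 22.4 mm footprint and 28.9 mm tall.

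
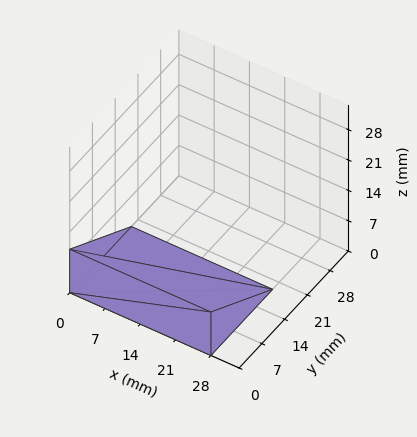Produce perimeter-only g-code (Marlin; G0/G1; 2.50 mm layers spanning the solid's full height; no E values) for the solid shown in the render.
Reading the render: the shape is a wedge (ramp): 28 × 19 mm base, rising to 10 mm along the y=0 edge and sloping linearly to z=0 at y=19 (dimensions read to the nearest mm from the axis ticks). For the g-code, the solid's height is divided into equal slices at the stated Δz and each level perimeter traced with G1 moves after a G0 lift.

; perimeter-only toolpath
G21 ; units = mm
G90 ; absolute positioning
G28 ; home
; layer 1
G0 Z2.50
G0 X0.00 Y0.00
G1 X28.00 Y0.00
G1 X28.00 Y14.25
G1 X0.00 Y14.25
G1 X0.00 Y0.00
; layer 2
G0 Z5.00
G0 X0.00 Y0.00
G1 X28.00 Y0.00
G1 X28.00 Y9.50
G1 X0.00 Y9.50
G1 X0.00 Y0.00
; layer 3
G0 Z7.50
G0 X0.00 Y0.00
G1 X28.00 Y0.00
G1 X28.00 Y4.75
G1 X0.00 Y4.75
G1 X0.00 Y0.00
M2 ; end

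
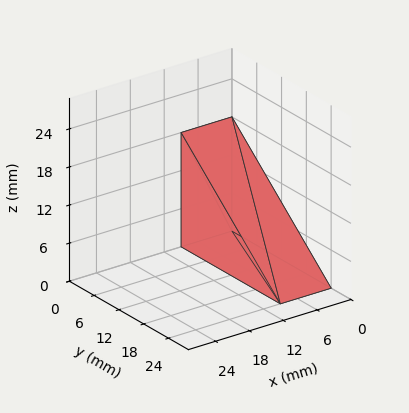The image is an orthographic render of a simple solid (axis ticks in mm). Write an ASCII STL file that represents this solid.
Reading the render: the shape is a wedge (ramp): 9 × 24 mm base, rising to 18 mm along the y=0 edge and sloping linearly to z=0 at y=24 (dimensions read to the nearest mm from the axis ticks). For the STL, each face is triangulated and given an outward normal.

solid part
  facet normal 0.0000 0.0000 -1.0000
    outer loop
      vertex 9.0 24.0 0.0
      vertex 9.0 0.0 0.0
      vertex 0.0 0.0 0.0
    endloop
  endfacet
  facet normal 0.0000 0.0000 -1.0000
    outer loop
      vertex 0.0 24.0 0.0
      vertex 9.0 24.0 0.0
      vertex 0.0 0.0 0.0
    endloop
  endfacet
  facet normal 0.0000 -1.0000 0.0000
    outer loop
      vertex 0.0 0.0 0.0
      vertex 9.0 0.0 0.0
      vertex 9.0 0.0 18.0
    endloop
  endfacet
  facet normal 0.0000 -1.0000 0.0000
    outer loop
      vertex 0.0 0.0 0.0
      vertex 9.0 0.0 18.0
      vertex 0.0 0.0 18.0
    endloop
  endfacet
  facet normal 0.0000 0.6000 0.8000
    outer loop
      vertex 0.0 0.0 18.0
      vertex 9.0 0.0 18.0
      vertex 9.0 24.0 0.0
    endloop
  endfacet
  facet normal 0.0000 0.6000 0.8000
    outer loop
      vertex 0.0 0.0 18.0
      vertex 9.0 24.0 0.0
      vertex 0.0 24.0 0.0
    endloop
  endfacet
  facet normal -1.0000 0.0000 0.0000
    outer loop
      vertex 0.0 0.0 18.0
      vertex 0.0 24.0 0.0
      vertex 0.0 0.0 0.0
    endloop
  endfacet
  facet normal 1.0000 0.0000 0.0000
    outer loop
      vertex 9.0 0.0 0.0
      vertex 9.0 24.0 0.0
      vertex 9.0 0.0 18.0
    endloop
  endfacet
endsolid part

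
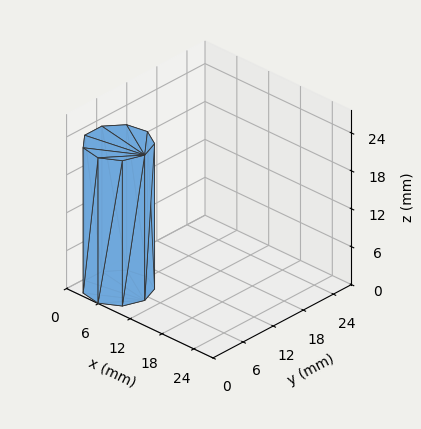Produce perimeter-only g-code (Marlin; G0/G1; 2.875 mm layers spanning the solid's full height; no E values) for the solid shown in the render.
Reading the render: the shape is a regular 9-sided prism (a cylinder approximated with 9 flat sides), circumscribed radius ≈ 5 mm, height ≈ 23 mm (dimensions read to the nearest mm from the axis ticks). For the g-code, the solid's height is divided into equal slices at the stated Δz and each level perimeter traced with G1 moves after a G0 lift.

; perimeter-only toolpath
G21 ; units = mm
G90 ; absolute positioning
G28 ; home
; layer 1
G0 Z2.875
G0 X10.000 Y5.000
G1 X8.830 Y8.214
G1 X5.868 Y9.924
G1 X2.500 Y9.330
G1 X0.302 Y6.710
G1 X0.302 Y3.290
G1 X2.500 Y0.670
G1 X5.868 Y0.076
G1 X8.830 Y1.786
G1 X10.000 Y5.000
; layer 2
G0 Z5.750
G0 X10.000 Y5.000
G1 X8.830 Y8.214
G1 X5.868 Y9.924
G1 X2.500 Y9.330
G1 X0.302 Y6.710
G1 X0.302 Y3.290
G1 X2.500 Y0.670
G1 X5.868 Y0.076
G1 X8.830 Y1.786
G1 X10.000 Y5.000
; layer 3
G0 Z8.625
G0 X10.000 Y5.000
G1 X8.830 Y8.214
G1 X5.868 Y9.924
G1 X2.500 Y9.330
G1 X0.302 Y6.710
G1 X0.302 Y3.290
G1 X2.500 Y0.670
G1 X5.868 Y0.076
G1 X8.830 Y1.786
G1 X10.000 Y5.000
; layer 4
G0 Z11.500
G0 X10.000 Y5.000
G1 X8.830 Y8.214
G1 X5.868 Y9.924
G1 X2.500 Y9.330
G1 X0.302 Y6.710
G1 X0.302 Y3.290
G1 X2.500 Y0.670
G1 X5.868 Y0.076
G1 X8.830 Y1.786
G1 X10.000 Y5.000
; layer 5
G0 Z14.375
G0 X10.000 Y5.000
G1 X8.830 Y8.214
G1 X5.868 Y9.924
G1 X2.500 Y9.330
G1 X0.302 Y6.710
G1 X0.302 Y3.290
G1 X2.500 Y0.670
G1 X5.868 Y0.076
G1 X8.830 Y1.786
G1 X10.000 Y5.000
; layer 6
G0 Z17.250
G0 X10.000 Y5.000
G1 X8.830 Y8.214
G1 X5.868 Y9.924
G1 X2.500 Y9.330
G1 X0.302 Y6.710
G1 X0.302 Y3.290
G1 X2.500 Y0.670
G1 X5.868 Y0.076
G1 X8.830 Y1.786
G1 X10.000 Y5.000
; layer 7
G0 Z20.125
G0 X10.000 Y5.000
G1 X8.830 Y8.214
G1 X5.868 Y9.924
G1 X2.500 Y9.330
G1 X0.302 Y6.710
G1 X0.302 Y3.290
G1 X2.500 Y0.670
G1 X5.868 Y0.076
G1 X8.830 Y1.786
G1 X10.000 Y5.000
; layer 8
G0 Z23.000
G0 X10.000 Y5.000
G1 X8.830 Y8.214
G1 X5.868 Y9.924
G1 X2.500 Y9.330
G1 X0.302 Y6.710
G1 X0.302 Y3.290
G1 X2.500 Y0.670
G1 X5.868 Y0.076
G1 X8.830 Y1.786
G1 X10.000 Y5.000
M2 ; end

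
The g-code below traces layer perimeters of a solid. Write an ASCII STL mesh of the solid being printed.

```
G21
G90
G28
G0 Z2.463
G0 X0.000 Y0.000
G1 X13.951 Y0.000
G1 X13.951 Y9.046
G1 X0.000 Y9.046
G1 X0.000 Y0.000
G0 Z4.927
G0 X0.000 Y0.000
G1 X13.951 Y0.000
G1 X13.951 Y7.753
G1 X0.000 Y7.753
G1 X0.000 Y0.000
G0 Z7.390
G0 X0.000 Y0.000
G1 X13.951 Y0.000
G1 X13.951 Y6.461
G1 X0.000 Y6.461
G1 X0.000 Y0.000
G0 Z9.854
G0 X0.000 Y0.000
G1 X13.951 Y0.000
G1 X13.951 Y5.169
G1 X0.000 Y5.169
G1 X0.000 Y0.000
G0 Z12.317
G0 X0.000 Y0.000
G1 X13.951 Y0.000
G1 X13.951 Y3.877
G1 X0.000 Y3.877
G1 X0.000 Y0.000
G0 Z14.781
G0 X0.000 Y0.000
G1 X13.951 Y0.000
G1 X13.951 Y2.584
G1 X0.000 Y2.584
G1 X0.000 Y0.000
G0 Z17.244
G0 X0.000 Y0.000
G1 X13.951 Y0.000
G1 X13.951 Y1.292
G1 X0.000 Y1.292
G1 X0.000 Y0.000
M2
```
solid part
  facet normal 0.0000 0.0000 -1.0000
    outer loop
      vertex 13.951 10.338 0.000
      vertex 13.951 0.000 0.000
      vertex 0.000 0.000 0.000
    endloop
  endfacet
  facet normal 0.0000 0.0000 -1.0000
    outer loop
      vertex 0.000 10.338 0.000
      vertex 13.951 10.338 0.000
      vertex 0.000 0.000 0.000
    endloop
  endfacet
  facet normal 0.0000 -1.0000 0.0000
    outer loop
      vertex 0.000 0.000 0.000
      vertex 13.951 0.000 0.000
      vertex 13.951 0.000 19.708
    endloop
  endfacet
  facet normal 0.0000 -1.0000 0.0000
    outer loop
      vertex 0.000 0.000 0.000
      vertex 13.951 0.000 19.708
      vertex 0.000 0.000 19.708
    endloop
  endfacet
  facet normal 0.0000 0.8856 0.4645
    outer loop
      vertex 0.000 0.000 19.708
      vertex 13.951 0.000 19.708
      vertex 13.951 10.338 0.000
    endloop
  endfacet
  facet normal 0.0000 0.8856 0.4645
    outer loop
      vertex 0.000 0.000 19.708
      vertex 13.951 10.338 0.000
      vertex 0.000 10.338 0.000
    endloop
  endfacet
  facet normal -1.0000 0.0000 0.0000
    outer loop
      vertex 0.000 0.000 19.708
      vertex 0.000 10.338 0.000
      vertex 0.000 0.000 0.000
    endloop
  endfacet
  facet normal 1.0000 0.0000 0.0000
    outer loop
      vertex 13.951 0.000 0.000
      vertex 13.951 10.338 0.000
      vertex 13.951 0.000 19.708
    endloop
  endfacet
endsolid part

The G0 Z moves step by Δz≈2.463 mm. The G1 loops shrink linearly with z, so the solid tapers from its base footprint up to z≈19.7. Closing with a flat bottom cap and the tapered top and triangulating gives 8 facets — a wedge (ramp): 14 × 10.3 mm base, rising to 19.7 mm along the y=0 edge and sloping linearly to z=0 at y=10.3.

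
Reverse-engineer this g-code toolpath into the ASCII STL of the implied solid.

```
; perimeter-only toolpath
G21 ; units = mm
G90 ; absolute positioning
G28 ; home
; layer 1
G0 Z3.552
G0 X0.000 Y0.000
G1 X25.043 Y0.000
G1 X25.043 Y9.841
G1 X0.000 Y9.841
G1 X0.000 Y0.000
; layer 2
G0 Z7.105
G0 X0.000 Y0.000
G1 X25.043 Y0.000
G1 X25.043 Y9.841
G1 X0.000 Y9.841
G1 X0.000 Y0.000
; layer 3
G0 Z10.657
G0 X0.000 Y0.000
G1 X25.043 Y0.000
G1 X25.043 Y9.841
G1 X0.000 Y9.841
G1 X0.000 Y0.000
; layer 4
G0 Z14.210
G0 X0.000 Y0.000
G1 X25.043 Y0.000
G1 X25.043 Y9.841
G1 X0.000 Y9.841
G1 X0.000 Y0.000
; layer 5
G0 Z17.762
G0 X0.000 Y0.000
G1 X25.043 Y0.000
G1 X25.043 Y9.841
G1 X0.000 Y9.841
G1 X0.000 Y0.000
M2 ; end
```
solid part
  facet normal 0.0000 0.0000 -1.0000
    outer loop
      vertex 25.043 9.841 0.000
      vertex 25.043 0.000 0.000
      vertex 0.000 0.000 0.000
    endloop
  endfacet
  facet normal 0.0000 0.0000 -1.0000
    outer loop
      vertex 0.000 9.841 0.000
      vertex 25.043 9.841 0.000
      vertex 0.000 0.000 0.000
    endloop
  endfacet
  facet normal 0.0000 0.0000 1.0000
    outer loop
      vertex 0.000 0.000 17.762
      vertex 25.043 0.000 17.762
      vertex 25.043 9.841 17.762
    endloop
  endfacet
  facet normal 0.0000 0.0000 1.0000
    outer loop
      vertex 0.000 0.000 17.762
      vertex 25.043 9.841 17.762
      vertex 0.000 9.841 17.762
    endloop
  endfacet
  facet normal 0.0000 -1.0000 0.0000
    outer loop
      vertex 0.000 0.000 0.000
      vertex 25.043 0.000 0.000
      vertex 25.043 0.000 17.762
    endloop
  endfacet
  facet normal 0.0000 -1.0000 0.0000
    outer loop
      vertex 0.000 0.000 0.000
      vertex 25.043 0.000 17.762
      vertex 0.000 0.000 17.762
    endloop
  endfacet
  facet normal 0.0000 1.0000 0.0000
    outer loop
      vertex 25.043 9.841 17.762
      vertex 25.043 9.841 0.000
      vertex 0.000 9.841 0.000
    endloop
  endfacet
  facet normal 0.0000 1.0000 0.0000
    outer loop
      vertex 0.000 9.841 17.762
      vertex 25.043 9.841 17.762
      vertex 0.000 9.841 0.000
    endloop
  endfacet
  facet normal -1.0000 0.0000 0.0000
    outer loop
      vertex 0.000 9.841 17.762
      vertex 0.000 9.841 0.000
      vertex 0.000 0.000 0.000
    endloop
  endfacet
  facet normal -1.0000 0.0000 0.0000
    outer loop
      vertex 0.000 0.000 17.762
      vertex 0.000 9.841 17.762
      vertex 0.000 0.000 0.000
    endloop
  endfacet
  facet normal 1.0000 0.0000 0.0000
    outer loop
      vertex 25.043 0.000 0.000
      vertex 25.043 9.841 0.000
      vertex 25.043 9.841 17.762
    endloop
  endfacet
  facet normal 1.0000 0.0000 0.0000
    outer loop
      vertex 25.043 0.000 0.000
      vertex 25.043 9.841 17.762
      vertex 25.043 0.000 17.762
    endloop
  endfacet
endsolid part

The G0 Z moves step by Δz≈3.552 mm. Every layer's G1 loop is the same polygon, so the solid is a straight extrusion of it from z=0 to z≈17.8. Closing with flat bottom and top caps and triangulating gives 12 facets — a rectangular box, roughly 25 × 9.84 mm footprint and 17.8 mm tall.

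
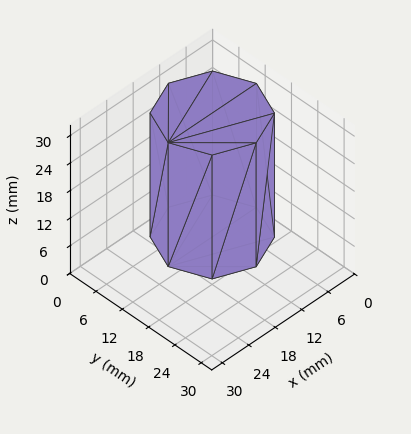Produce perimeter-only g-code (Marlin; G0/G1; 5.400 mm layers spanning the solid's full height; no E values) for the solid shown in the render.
Reading the render: the shape is a regular 8-sided prism (a cylinder approximated with 8 flat sides), circumscribed radius ≈ 10 mm, height ≈ 27 mm (dimensions read to the nearest mm from the axis ticks). For the g-code, the solid's height is divided into equal slices at the stated Δz and each level perimeter traced with G1 moves after a G0 lift.

; perimeter-only toolpath
G21 ; units = mm
G90 ; absolute positioning
G28 ; home
; layer 1
G0 Z5.400
G0 X20.000 Y10.000
G1 X17.071 Y17.071
G1 X10.000 Y20.000
G1 X2.929 Y17.071
G1 X0.000 Y10.000
G1 X2.929 Y2.929
G1 X10.000 Y0.000
G1 X17.071 Y2.929
G1 X20.000 Y10.000
; layer 2
G0 Z10.800
G0 X20.000 Y10.000
G1 X17.071 Y17.071
G1 X10.000 Y20.000
G1 X2.929 Y17.071
G1 X0.000 Y10.000
G1 X2.929 Y2.929
G1 X10.000 Y0.000
G1 X17.071 Y2.929
G1 X20.000 Y10.000
; layer 3
G0 Z16.200
G0 X20.000 Y10.000
G1 X17.071 Y17.071
G1 X10.000 Y20.000
G1 X2.929 Y17.071
G1 X0.000 Y10.000
G1 X2.929 Y2.929
G1 X10.000 Y0.000
G1 X17.071 Y2.929
G1 X20.000 Y10.000
; layer 4
G0 Z21.600
G0 X20.000 Y10.000
G1 X17.071 Y17.071
G1 X10.000 Y20.000
G1 X2.929 Y17.071
G1 X0.000 Y10.000
G1 X2.929 Y2.929
G1 X10.000 Y0.000
G1 X17.071 Y2.929
G1 X20.000 Y10.000
; layer 5
G0 Z27.000
G0 X20.000 Y10.000
G1 X17.071 Y17.071
G1 X10.000 Y20.000
G1 X2.929 Y17.071
G1 X0.000 Y10.000
G1 X2.929 Y2.929
G1 X10.000 Y0.000
G1 X17.071 Y2.929
G1 X20.000 Y10.000
M2 ; end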